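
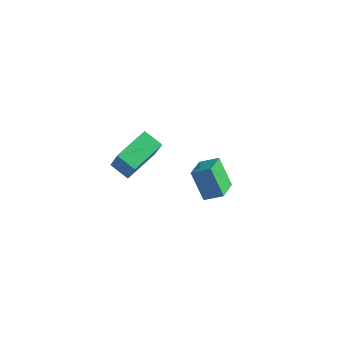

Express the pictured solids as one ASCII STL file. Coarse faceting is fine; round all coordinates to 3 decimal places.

solid 
facet normal -0.754 -0.483 -0.444
outer loop
vertex 3.099 0.095 0.283
vertex 2.595 1.239 -0.106
vertex 3.934 0.011 -1.044
endloop
endfacet
facet normal 0.386 -0.873 0.298
outer loop
vertex 4.665 0.481 -0.614
vertex 3.099 0.095 0.283
vertex 3.934 0.011 -1.044
endloop
endfacet
facet normal -0.754 -0.484 -0.444
outer loop
vertex 3.934 0.011 -1.044
vertex 2.595 1.239 -0.106
vertex 3.429 1.156 -1.434
endloop
endfacet
facet normal 0.532 -0.053 -0.845
outer loop
vertex 3.429 1.156 -1.434
vertex 4.665 0.481 -0.614
vertex 3.934 0.011 -1.044
endloop
endfacet
facet normal -0.532 0.053 0.845
outer loop
vertex 3.099 0.095 0.283
vertex 3.326 1.709 0.324
vertex 2.595 1.239 -0.106
endloop
endfacet
facet normal 0.385 -0.874 0.297
outer loop
vertex 3.831 0.564 0.714
vertex 3.099 0.095 0.283
vertex 4.665 0.481 -0.614
endloop
endfacet
facet normal -0.532 0.053 0.845
outer loop
vertex 3.831 0.564 0.714
vertex 3.326 1.709 0.324
vertex 3.099 0.095 0.283
endloop
endfacet
facet normal -0.386 0.873 -0.297
outer loop
vertex 2.595 1.239 -0.106
vertex 3.326 1.709 0.324
vertex 3.429 1.156 -1.434
endloop
endfacet
facet normal 0.532 -0.053 -0.845
outer loop
vertex 4.161 1.625 -1.003
vertex 4.665 0.481 -0.614
vertex 3.429 1.156 -1.434
endloop
endfacet
facet normal -0.385 0.874 -0.297
outer loop
vertex 3.429 1.156 -1.434
vertex 3.326 1.709 0.324
vertex 4.161 1.625 -1.003
endloop
endfacet
facet normal 0.755 0.483 0.444
outer loop
vertex 4.161 1.625 -1.003
vertex 3.831 0.564 0.714
vertex 4.665 0.481 -0.614
endloop
endfacet
facet normal 0.754 0.484 0.444
outer loop
vertex 3.326 1.709 0.324
vertex 3.831 0.564 0.714
vertex 4.161 1.625 -1.003
endloop
endfacet
facet normal -0.468 0.258 -0.845
outer loop
vertex -2.906 1.247 -4.019
vertex -2.884 3.077 -3.472
vertex -1.934 1.384 -4.515
endloop
endfacet
facet normal -0.011 -0.958 -0.287
outer loop
vertex -0.956 0.843 -2.748
vertex -2.906 1.247 -4.019
vertex -1.934 1.384 -4.515
endloop
endfacet
facet normal -0.467 0.259 -0.845
outer loop
vertex -1.934 1.384 -4.515
vertex -2.884 3.077 -3.472
vertex -1.911 3.213 -3.968
endloop
endfacet
facet normal 0.884 0.124 -0.451
outer loop
vertex -1.911 3.213 -3.968
vertex -0.956 0.843 -2.748
vertex -1.934 1.384 -4.515
endloop
endfacet
facet normal -0.884 -0.124 0.451
outer loop
vertex -2.906 1.247 -4.019
vertex -1.906 2.536 -1.705
vertex -2.884 3.077 -3.472
endloop
endfacet
facet normal -0.012 -0.958 -0.286
outer loop
vertex -1.929 0.707 -2.252
vertex -2.906 1.247 -4.019
vertex -0.956 0.843 -2.748
endloop
endfacet
facet normal -0.884 -0.124 0.451
outer loop
vertex -1.929 0.707 -2.252
vertex -1.906 2.536 -1.705
vertex -2.906 1.247 -4.019
endloop
endfacet
facet normal 0.012 0.958 0.287
outer loop
vertex -2.884 3.077 -3.472
vertex -1.906 2.536 -1.705
vertex -1.911 3.213 -3.968
endloop
endfacet
facet normal 0.884 0.124 -0.451
outer loop
vertex -0.934 2.673 -2.201
vertex -0.956 0.843 -2.748
vertex -1.911 3.213 -3.968
endloop
endfacet
facet normal 0.011 0.958 0.287
outer loop
vertex -1.911 3.213 -3.968
vertex -1.906 2.536 -1.705
vertex -0.934 2.673 -2.201
endloop
endfacet
facet normal 0.467 -0.258 0.846
outer loop
vertex -0.934 2.673 -2.201
vertex -1.929 0.707 -2.252
vertex -0.956 0.843 -2.748
endloop
endfacet
facet normal 0.468 -0.259 0.845
outer loop
vertex -1.906 2.536 -1.705
vertex -1.929 0.707 -2.252
vertex -0.934 2.673 -2.201
endloop
endfacet

endsolid


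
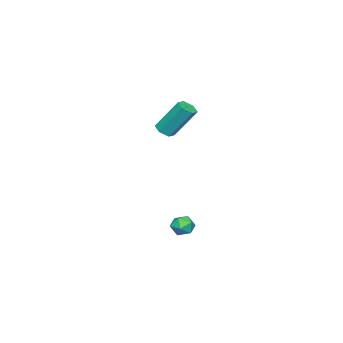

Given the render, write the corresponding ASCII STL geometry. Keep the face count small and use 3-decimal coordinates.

solid 
facet normal 0.154 -0.549 -0.822
outer loop
vertex 1.936 -1.584 2.653
vertex 1.345 -1.597 2.551
vertex 1.68 -1.156 2.319
endloop
endfacet
facet normal 0.891 0.436 -0.124
outer loop
vertex 1.936 -1.584 2.653
vertex 1.68 -1.156 2.319
vertex 1.606 -0.409 4.411
endloop
endfacet
facet normal 0.890 0.438 -0.125
outer loop
vertex 1.606 -0.409 4.411
vertex 1.68 -1.156 2.319
vertex 1.349 0.018 4.077
endloop
endfacet
facet normal -0.155 0.549 0.821
outer loop
vertex 1.606 -0.409 4.411
vertex 1.349 0.018 4.077
vertex 1.015 -0.423 4.309
endloop
endfacet
facet normal 0.155 -0.549 -0.821
outer loop
vertex 1.68 -1.156 2.319
vertex 1.345 -1.597 2.551
vertex 1.089 -1.17 2.217
endloop
endfacet
facet normal 0.074 0.836 -0.544
outer loop
vertex 1.68 -1.156 2.319
vertex 1.089 -1.17 2.217
vertex 1.349 0.018 4.077
endloop
endfacet
facet normal 0.076 0.836 -0.544
outer loop
vertex 1.349 0.018 4.077
vertex 1.089 -1.17 2.217
vertex 0.758 0.005 3.975
endloop
endfacet
facet normal -0.154 0.549 0.822
outer loop
vertex 1.349 0.018 4.077
vertex 0.758 0.005 3.975
vertex 1.015 -0.423 4.309
endloop
endfacet
facet normal 0.155 -0.549 -0.821
outer loop
vertex 1.089 -1.17 2.217
vertex 1.345 -1.597 2.551
vertex 0.754 -1.611 2.449
endloop
endfacet
facet normal -0.815 0.399 -0.420
outer loop
vertex 1.089 -1.17 2.217
vertex 0.754 -1.611 2.449
vertex 0.758 0.005 3.975
endloop
endfacet
facet normal -0.816 0.398 -0.419
outer loop
vertex 0.758 0.005 3.975
vertex 0.754 -1.611 2.449
vertex 0.424 -0.436 4.207
endloop
endfacet
facet normal -0.154 0.549 0.822
outer loop
vertex 0.758 0.005 3.975
vertex 0.424 -0.436 4.207
vertex 1.015 -0.423 4.309
endloop
endfacet
facet normal 0.155 -0.549 -0.821
outer loop
vertex 0.754 -1.611 2.449
vertex 1.345 -1.597 2.551
vertex 1.011 -2.038 2.783
endloop
endfacet
facet normal -0.890 -0.438 0.125
outer loop
vertex 0.754 -1.611 2.449
vertex 1.011 -2.038 2.783
vertex 0.424 -0.436 4.207
endloop
endfacet
facet normal -0.891 -0.436 0.124
outer loop
vertex 0.424 -0.436 4.207
vertex 1.011 -2.038 2.783
vertex 0.68 -0.864 4.541
endloop
endfacet
facet normal -0.154 0.549 0.822
outer loop
vertex 0.424 -0.436 4.207
vertex 0.68 -0.864 4.541
vertex 1.015 -0.423 4.309
endloop
endfacet
facet normal 0.154 -0.549 -0.822
outer loop
vertex 1.011 -2.038 2.783
vertex 1.345 -1.597 2.551
vertex 1.602 -2.025 2.885
endloop
endfacet
facet normal -0.075 -0.836 0.544
outer loop
vertex 1.011 -2.038 2.783
vertex 1.602 -2.025 2.885
vertex 0.68 -0.864 4.541
endloop
endfacet
facet normal -0.074 -0.836 0.544
outer loop
vertex 0.68 -0.864 4.541
vertex 1.602 -2.025 2.885
vertex 1.271 -0.85 4.643
endloop
endfacet
facet normal -0.155 0.549 0.821
outer loop
vertex 0.68 -0.864 4.541
vertex 1.271 -0.85 4.643
vertex 1.015 -0.423 4.309
endloop
endfacet
facet normal 0.154 -0.549 -0.822
outer loop
vertex 1.602 -2.025 2.885
vertex 1.345 -1.597 2.551
vertex 1.936 -1.584 2.653
endloop
endfacet
facet normal 0.816 -0.398 0.419
outer loop
vertex 1.602 -2.025 2.885
vertex 1.936 -1.584 2.653
vertex 1.271 -0.85 4.643
endloop
endfacet
facet normal 0.815 -0.399 0.420
outer loop
vertex 1.271 -0.85 4.643
vertex 1.936 -1.584 2.653
vertex 1.606 -0.409 4.411
endloop
endfacet
facet normal -0.155 0.549 0.821
outer loop
vertex 1.271 -0.85 4.643
vertex 1.606 -0.409 4.411
vertex 1.015 -0.423 4.309
endloop
endfacet
facet normal -0.192 -0.360 0.913
outer loop
vertex 2.412 0.391 -2.758
vertex 2.66 -0.249 -2.958
vertex 3.105 0.234 -2.674
endloop
endfacet
facet normal -0.038 0.335 0.941
outer loop
vertex 2.412 0.391 -2.758
vertex 3.105 0.234 -2.674
vertex 2.911 0.88 -2.912
endloop
endfacet
facet normal -0.506 0.682 0.528
outer loop
vertex 2.412 0.391 -2.758
vertex 2.911 0.88 -2.912
vertex 2.347 0.796 -3.344
endloop
endfacet
facet normal -0.949 0.201 0.244
outer loop
vertex 2.412 0.391 -2.758
vertex 2.347 0.796 -3.344
vertex 2.192 0.098 -3.372
endloop
endfacet
facet normal -0.755 -0.443 0.482
outer loop
vertex 2.412 0.391 -2.758
vertex 2.192 0.098 -3.372
vertex 2.66 -0.249 -2.958
endloop
endfacet
facet normal 0.613 0.429 0.664
outer loop
vertex 2.911 0.88 -2.912
vertex 3.105 0.234 -2.674
vertex 3.468 0.542 -3.208
endloop
endfacet
facet normal 0.363 -0.697 0.618
outer loop
vertex 3.105 0.234 -2.674
vertex 2.66 -0.249 -2.958
vertex 3.313 -0.156 -3.236
endloop
endfacet
facet normal -0.548 -0.833 -0.079
outer loop
vertex 2.66 -0.249 -2.958
vertex 2.192 0.098 -3.372
vertex 2.749 -0.24 -3.668
endloop
endfacet
facet normal -0.861 0.210 -0.464
outer loop
vertex 2.192 0.098 -3.372
vertex 2.347 0.796 -3.344
vertex 2.555 0.406 -3.906
endloop
endfacet
facet normal -0.143 0.990 -0.005
outer loop
vertex 2.347 0.796 -3.344
vertex 2.911 0.88 -2.912
vertex 3.0 0.889 -3.622
endloop
endfacet
facet normal 0.949 -0.201 -0.244
outer loop
vertex 3.248 0.249 -3.822
vertex 3.468 0.542 -3.208
vertex 3.313 -0.156 -3.236
endloop
endfacet
facet normal 0.506 -0.682 -0.528
outer loop
vertex 3.248 0.249 -3.822
vertex 3.313 -0.156 -3.236
vertex 2.749 -0.24 -3.668
endloop
endfacet
facet normal 0.038 -0.335 -0.941
outer loop
vertex 3.248 0.249 -3.822
vertex 2.749 -0.24 -3.668
vertex 2.555 0.406 -3.906
endloop
endfacet
facet normal 0.192 0.360 -0.913
outer loop
vertex 3.248 0.249 -3.822
vertex 2.555 0.406 -3.906
vertex 3.0 0.889 -3.622
endloop
endfacet
facet normal 0.755 0.443 -0.482
outer loop
vertex 3.248 0.249 -3.822
vertex 3.0 0.889 -3.622
vertex 3.468 0.542 -3.208
endloop
endfacet
facet normal 0.861 -0.210 0.464
outer loop
vertex 3.313 -0.156 -3.236
vertex 3.468 0.542 -3.208
vertex 3.105 0.234 -2.674
endloop
endfacet
facet normal 0.143 -0.990 0.005
outer loop
vertex 2.749 -0.24 -3.668
vertex 3.313 -0.156 -3.236
vertex 2.66 -0.249 -2.958
endloop
endfacet
facet normal -0.613 -0.429 -0.664
outer loop
vertex 2.555 0.406 -3.906
vertex 2.749 -0.24 -3.668
vertex 2.192 0.098 -3.372
endloop
endfacet
facet normal -0.363 0.697 -0.618
outer loop
vertex 3.0 0.889 -3.622
vertex 2.555 0.406 -3.906
vertex 2.347 0.796 -3.344
endloop
endfacet
facet normal 0.548 0.833 0.079
outer loop
vertex 3.468 0.542 -3.208
vertex 3.0 0.889 -3.622
vertex 2.911 0.88 -2.912
endloop
endfacet

endsolid


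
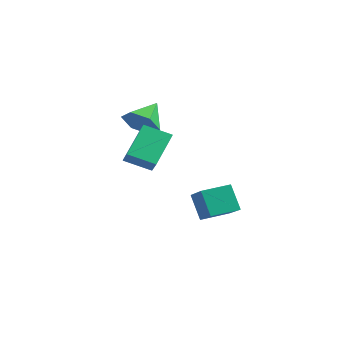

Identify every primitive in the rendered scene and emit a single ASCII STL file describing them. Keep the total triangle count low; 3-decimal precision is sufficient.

solid 
facet normal -0.790 0.364 -0.494
outer loop
vertex 0.413 -1.639 -1.773
vertex 0.917 -0.263 -1.566
vertex 1.204 -1.729 -3.103
endloop
endfacet
facet normal -0.341 -0.930 -0.140
outer loop
vertex 2.783 -2.457 -2.114
vertex 0.413 -1.639 -1.773
vertex 1.204 -1.729 -3.103
endloop
endfacet
facet normal -0.789 0.364 -0.494
outer loop
vertex 1.204 -1.729 -3.103
vertex 0.917 -0.263 -1.566
vertex 1.708 -0.353 -2.895
endloop
endfacet
facet normal 0.511 -0.057 -0.858
outer loop
vertex 1.708 -0.353 -2.895
vertex 2.783 -2.457 -2.114
vertex 1.204 -1.729 -3.103
endloop
endfacet
facet normal -0.511 0.058 0.858
outer loop
vertex 0.413 -1.639 -1.773
vertex 2.496 -0.991 -0.577
vertex 0.917 -0.263 -1.566
endloop
endfacet
facet normal -0.341 -0.930 -0.140
outer loop
vertex 1.992 -2.367 -0.785
vertex 0.413 -1.639 -1.773
vertex 2.783 -2.457 -2.114
endloop
endfacet
facet normal -0.510 0.057 0.858
outer loop
vertex 1.992 -2.367 -0.785
vertex 2.496 -0.991 -0.577
vertex 0.413 -1.639 -1.773
endloop
endfacet
facet normal 0.341 0.930 0.140
outer loop
vertex 0.917 -0.263 -1.566
vertex 2.496 -0.991 -0.577
vertex 1.708 -0.353 -2.895
endloop
endfacet
facet normal 0.510 -0.058 -0.858
outer loop
vertex 3.287 -1.081 -1.907
vertex 2.783 -2.457 -2.114
vertex 1.708 -0.353 -2.895
endloop
endfacet
facet normal 0.341 0.930 0.140
outer loop
vertex 1.708 -0.353 -2.895
vertex 2.496 -0.991 -0.577
vertex 3.287 -1.081 -1.907
endloop
endfacet
facet normal 0.789 -0.364 0.495
outer loop
vertex 3.287 -1.081 -1.907
vertex 1.992 -2.367 -0.785
vertex 2.783 -2.457 -2.114
endloop
endfacet
facet normal 0.790 -0.364 0.494
outer loop
vertex 2.496 -0.991 -0.577
vertex 1.992 -2.367 -0.785
vertex 3.287 -1.081 -1.907
endloop
endfacet
facet normal 0.239 -0.802 -0.548
outer loop
vertex -2.806 -0.839 1.321
vertex -3.716 -1.315 1.621
vertex -3.695 -0.707 0.741
endloop
endfacet
facet normal 0.328 0.896 -0.298
outer loop
vertex -2.806 -0.839 1.321
vertex -3.695 -0.707 0.741
vertex -4.124 0.055 2.559
endloop
endfacet
facet normal 0.239 -0.802 -0.548
outer loop
vertex -3.695 -0.707 0.741
vertex -3.716 -1.315 1.621
vertex -4.605 -1.183 1.041
endloop
endfacet
facet normal -0.526 0.733 -0.431
outer loop
vertex -3.695 -0.707 0.741
vertex -4.605 -1.183 1.041
vertex -4.124 0.055 2.559
endloop
endfacet
facet normal 0.239 -0.802 -0.548
outer loop
vertex -4.605 -1.183 1.041
vertex -3.716 -1.315 1.621
vertex -4.626 -1.791 1.921
endloop
endfacet
facet normal -0.967 0.219 0.128
outer loop
vertex -4.605 -1.183 1.041
vertex -4.626 -1.791 1.921
vertex -4.124 0.055 2.559
endloop
endfacet
facet normal 0.239 -0.802 -0.548
outer loop
vertex -4.626 -1.791 1.921
vertex -3.716 -1.315 1.621
vertex -3.737 -1.923 2.501
endloop
endfacet
facet normal -0.555 -0.133 0.821
outer loop
vertex -4.626 -1.791 1.921
vertex -3.737 -1.923 2.501
vertex -4.124 0.055 2.559
endloop
endfacet
facet normal 0.239 -0.802 -0.548
outer loop
vertex -3.737 -1.923 2.501
vertex -3.716 -1.315 1.621
vertex -2.827 -1.447 2.202
endloop
endfacet
facet normal 0.298 0.030 0.954
outer loop
vertex -3.737 -1.923 2.501
vertex -2.827 -1.447 2.202
vertex -4.124 0.055 2.559
endloop
endfacet
facet normal 0.239 -0.802 -0.548
outer loop
vertex -2.827 -1.447 2.202
vertex -3.716 -1.315 1.621
vertex -2.806 -0.839 1.321
endloop
endfacet
facet normal 0.740 0.545 0.394
outer loop
vertex -2.827 -1.447 2.202
vertex -2.806 -0.839 1.321
vertex -4.124 0.055 2.559
endloop
endfacet
facet normal -0.675 -0.625 0.391
outer loop
vertex -2.293 -3.311 0.492
vertex -2.905 -1.784 1.876
vertex -3.048 -2.952 -0.238
endloop
endfacet
facet normal 0.285 -0.710 -0.644
outer loop
vertex -2.015 -1.996 -0.836
vertex -2.293 -3.311 0.492
vertex -3.048 -2.952 -0.238
endloop
endfacet
facet normal -0.675 -0.625 0.391
outer loop
vertex -3.048 -2.952 -0.238
vertex -2.905 -1.784 1.876
vertex -3.66 -1.425 1.147
endloop
endfacet
facet normal -0.680 0.324 -0.658
outer loop
vertex -3.66 -1.425 1.147
vertex -2.015 -1.996 -0.836
vertex -3.048 -2.952 -0.238
endloop
endfacet
facet normal 0.680 -0.324 0.658
outer loop
vertex -2.293 -3.311 0.492
vertex -1.872 -0.828 1.278
vertex -2.905 -1.784 1.876
endloop
endfacet
facet normal 0.284 -0.710 -0.644
outer loop
vertex -1.26 -2.355 -0.107
vertex -2.293 -3.311 0.492
vertex -2.015 -1.996 -0.836
endloop
endfacet
facet normal 0.681 -0.323 0.657
outer loop
vertex -1.26 -2.355 -0.107
vertex -1.872 -0.828 1.278
vertex -2.293 -3.311 0.492
endloop
endfacet
facet normal -0.284 0.710 0.644
outer loop
vertex -2.905 -1.784 1.876
vertex -1.872 -0.828 1.278
vertex -3.66 -1.425 1.147
endloop
endfacet
facet normal -0.680 0.323 -0.658
outer loop
vertex -2.627 -0.469 0.548
vertex -2.015 -1.996 -0.836
vertex -3.66 -1.425 1.147
endloop
endfacet
facet normal -0.284 0.711 0.644
outer loop
vertex -3.66 -1.425 1.147
vertex -1.872 -0.828 1.278
vertex -2.627 -0.469 0.548
endloop
endfacet
facet normal 0.675 0.625 -0.391
outer loop
vertex -2.627 -0.469 0.548
vertex -1.26 -2.355 -0.107
vertex -2.015 -1.996 -0.836
endloop
endfacet
facet normal 0.675 0.625 -0.391
outer loop
vertex -1.872 -0.828 1.278
vertex -1.26 -2.355 -0.107
vertex -2.627 -0.469 0.548
endloop
endfacet

endsolid


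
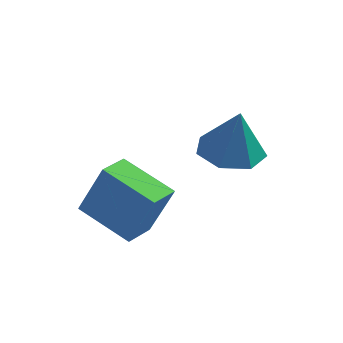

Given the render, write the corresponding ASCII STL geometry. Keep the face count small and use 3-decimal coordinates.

solid 
facet normal -0.903 0.199 0.380
outer loop
vertex -0.635 0.286 -1.316
vertex -0.484 1.139 -1.404
vertex -1.247 0.247 -2.751
endloop
endfacet
facet normal -0.173 -0.980 0.101
outer loop
vertex 0.144 -0.059 -3.336
vertex -0.635 0.286 -1.316
vertex -1.247 0.247 -2.751
endloop
endfacet
facet normal -0.903 0.198 0.381
outer loop
vertex -1.247 0.247 -2.751
vertex -0.484 1.139 -1.404
vertex -1.097 1.099 -2.838
endloop
endfacet
facet normal -0.392 -0.025 -0.920
outer loop
vertex -1.097 1.099 -2.838
vertex 0.144 -0.059 -3.336
vertex -1.247 0.247 -2.751
endloop
endfacet
facet normal 0.392 0.025 0.919
outer loop
vertex -0.635 0.286 -1.316
vertex 0.907 0.833 -1.989
vertex -0.484 1.139 -1.404
endloop
endfacet
facet normal -0.172 -0.980 0.101
outer loop
vertex 0.757 -0.019 -1.902
vertex -0.635 0.286 -1.316
vertex 0.144 -0.059 -3.336
endloop
endfacet
facet normal 0.392 0.025 0.919
outer loop
vertex 0.757 -0.019 -1.902
vertex 0.907 0.833 -1.989
vertex -0.635 0.286 -1.316
endloop
endfacet
facet normal 0.173 0.980 -0.101
outer loop
vertex -0.484 1.139 -1.404
vertex 0.907 0.833 -1.989
vertex -1.097 1.099 -2.838
endloop
endfacet
facet normal -0.393 -0.025 -0.919
outer loop
vertex 0.295 0.794 -3.424
vertex 0.144 -0.059 -3.336
vertex -1.097 1.099 -2.838
endloop
endfacet
facet normal 0.173 0.980 -0.100
outer loop
vertex -1.097 1.099 -2.838
vertex 0.907 0.833 -1.989
vertex 0.295 0.794 -3.424
endloop
endfacet
facet normal 0.903 -0.199 -0.380
outer loop
vertex 0.295 0.794 -3.424
vertex 0.757 -0.019 -1.902
vertex 0.144 -0.059 -3.336
endloop
endfacet
facet normal 0.904 -0.198 -0.380
outer loop
vertex 0.907 0.833 -1.989
vertex 0.757 -0.019 -1.902
vertex 0.295 0.794 -3.424
endloop
endfacet
facet normal -0.193 0.111 -0.975
outer loop
vertex 2.264 3.281 -1.893
vertex 1.439 3.041 -1.757
vertex 1.783 3.84 -1.734
endloop
endfacet
facet normal 0.748 0.530 0.399
outer loop
vertex 2.264 3.281 -1.893
vertex 1.783 3.84 -1.734
vertex 1.721 2.879 -0.343
endloop
endfacet
facet normal -0.195 0.112 -0.974
outer loop
vertex 1.783 3.84 -1.734
vertex 1.439 3.041 -1.757
vertex 1.043 3.797 -1.591
endloop
endfacet
facet normal 0.062 0.820 0.569
outer loop
vertex 1.783 3.84 -1.734
vertex 1.043 3.797 -1.591
vertex 1.721 2.879 -0.343
endloop
endfacet
facet normal -0.195 0.112 -0.974
outer loop
vertex 1.043 3.797 -1.591
vertex 1.439 3.041 -1.757
vertex 0.601 3.185 -1.573
endloop
endfacet
facet normal -0.600 0.453 0.659
outer loop
vertex 1.043 3.797 -1.591
vertex 0.601 3.185 -1.573
vertex 1.721 2.879 -0.343
endloop
endfacet
facet normal -0.195 0.111 -0.975
outer loop
vertex 0.601 3.185 -1.573
vertex 1.439 3.041 -1.757
vertex 0.791 2.464 -1.693
endloop
endfacet
facet normal -0.742 -0.296 0.602
outer loop
vertex 0.601 3.185 -1.573
vertex 0.791 2.464 -1.693
vertex 1.721 2.879 -0.343
endloop
endfacet
facet normal -0.195 0.111 -0.975
outer loop
vertex 0.791 2.464 -1.693
vertex 1.439 3.041 -1.757
vertex 1.469 2.178 -1.861
endloop
endfacet
facet normal -0.254 -0.861 0.440
outer loop
vertex 0.791 2.464 -1.693
vertex 1.469 2.178 -1.861
vertex 1.721 2.879 -0.343
endloop
endfacet
facet normal -0.194 0.111 -0.975
outer loop
vertex 1.469 2.178 -1.861
vertex 1.439 3.041 -1.757
vertex 2.124 2.541 -1.95
endloop
endfacet
facet normal 0.493 -0.818 0.296
outer loop
vertex 1.469 2.178 -1.861
vertex 2.124 2.541 -1.95
vertex 1.721 2.879 -0.343
endloop
endfacet
facet normal -0.193 0.112 -0.975
outer loop
vertex 2.124 2.541 -1.95
vertex 1.439 3.041 -1.757
vertex 2.264 3.281 -1.893
endloop
endfacet
facet normal 0.940 -0.199 0.278
outer loop
vertex 2.124 2.541 -1.95
vertex 2.264 3.281 -1.893
vertex 1.721 2.879 -0.343
endloop
endfacet

endsolid


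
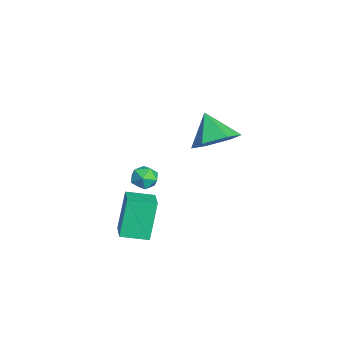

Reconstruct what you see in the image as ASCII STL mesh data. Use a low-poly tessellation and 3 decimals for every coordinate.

solid 
facet normal 0.630 0.253 -0.734
outer loop
vertex 3.211 2.301 3.52
vertex 2.519 1.942 2.802
vertex 2.479 2.954 3.117
endloop
endfacet
facet normal -0.021 0.508 0.861
outer loop
vertex 3.211 2.301 3.52
vertex 2.479 2.954 3.117
vertex 1.561 1.558 3.918
endloop
endfacet
facet normal 0.630 0.253 -0.734
outer loop
vertex 2.479 2.954 3.117
vertex 2.519 1.942 2.802
vertex 1.787 2.595 2.399
endloop
endfacet
facet normal -0.685 0.645 0.338
outer loop
vertex 2.479 2.954 3.117
vertex 1.787 2.595 2.399
vertex 1.561 1.558 3.918
endloop
endfacet
facet normal 0.630 0.253 -0.734
outer loop
vertex 1.787 2.595 2.399
vertex 2.519 1.942 2.802
vertex 1.826 1.584 2.084
endloop
endfacet
facet normal -0.990 0.006 -0.143
outer loop
vertex 1.787 2.595 2.399
vertex 1.826 1.584 2.084
vertex 1.561 1.558 3.918
endloop
endfacet
facet normal 0.630 0.253 -0.734
outer loop
vertex 1.826 1.584 2.084
vertex 2.519 1.942 2.802
vertex 2.558 0.931 2.487
endloop
endfacet
facet normal -0.630 -0.770 -0.102
outer loop
vertex 1.826 1.584 2.084
vertex 2.558 0.931 2.487
vertex 1.561 1.558 3.918
endloop
endfacet
facet normal 0.630 0.253 -0.734
outer loop
vertex 2.558 0.931 2.487
vertex 2.519 1.942 2.802
vertex 3.251 1.29 3.205
endloop
endfacet
facet normal 0.034 -0.907 0.421
outer loop
vertex 2.558 0.931 2.487
vertex 3.251 1.29 3.205
vertex 1.561 1.558 3.918
endloop
endfacet
facet normal 0.630 0.254 -0.734
outer loop
vertex 3.251 1.29 3.205
vertex 2.519 1.942 2.802
vertex 3.211 2.301 3.52
endloop
endfacet
facet normal 0.338 -0.268 0.902
outer loop
vertex 3.251 1.29 3.205
vertex 3.211 2.301 3.52
vertex 1.561 1.558 3.918
endloop
endfacet
facet normal -0.886 0.459 0.062
outer loop
vertex -1.905 -0.583 -2.328
vertex -1.911 -0.687 -1.642
vertex -1.629 -0.108 -1.902
endloop
endfacet
facet normal -0.502 0.721 -0.479
outer loop
vertex -1.905 -0.583 -2.328
vertex -1.629 -0.108 -1.902
vertex -1.305 -0.275 -2.493
endloop
endfacet
facet normal -0.346 0.182 -0.920
outer loop
vertex -1.905 -0.583 -2.328
vertex -1.305 -0.275 -2.493
vertex -1.386 -0.956 -2.597
endloop
endfacet
facet normal -0.635 -0.414 -0.652
outer loop
vertex -1.905 -0.583 -2.328
vertex -1.386 -0.956 -2.597
vertex -1.76 -1.211 -2.071
endloop
endfacet
facet normal -0.969 -0.242 -0.045
outer loop
vertex -1.905 -0.583 -2.328
vertex -1.76 -1.211 -2.071
vertex -1.911 -0.687 -1.642
endloop
endfacet
facet normal 0.112 0.971 -0.213
outer loop
vertex -1.305 -0.275 -2.493
vertex -1.629 -0.108 -1.902
vertex -0.94 -0.189 -1.909
endloop
endfacet
facet normal -0.510 0.547 0.664
outer loop
vertex -1.629 -0.108 -1.902
vertex -1.911 -0.687 -1.642
vertex -1.314 -0.444 -1.383
endloop
endfacet
facet normal -0.645 -0.587 0.490
outer loop
vertex -1.911 -0.687 -1.642
vertex -1.76 -1.211 -2.071
vertex -1.395 -1.125 -1.487
endloop
endfacet
facet normal -0.106 -0.863 -0.494
outer loop
vertex -1.76 -1.211 -2.071
vertex -1.386 -0.956 -2.597
vertex -1.071 -1.292 -2.078
endloop
endfacet
facet normal 0.362 0.098 -0.927
outer loop
vertex -1.386 -0.956 -2.597
vertex -1.305 -0.275 -2.493
vertex -0.789 -0.713 -2.338
endloop
endfacet
facet normal 0.635 0.414 0.652
outer loop
vertex -0.795 -0.817 -1.652
vertex -0.94 -0.189 -1.909
vertex -1.314 -0.444 -1.383
endloop
endfacet
facet normal 0.346 -0.182 0.920
outer loop
vertex -0.795 -0.817 -1.652
vertex -1.314 -0.444 -1.383
vertex -1.395 -1.125 -1.487
endloop
endfacet
facet normal 0.502 -0.721 0.479
outer loop
vertex -0.795 -0.817 -1.652
vertex -1.395 -1.125 -1.487
vertex -1.071 -1.292 -2.078
endloop
endfacet
facet normal 0.886 -0.459 -0.062
outer loop
vertex -0.795 -0.817 -1.652
vertex -1.071 -1.292 -2.078
vertex -0.789 -0.713 -2.338
endloop
endfacet
facet normal 0.969 0.242 0.045
outer loop
vertex -0.795 -0.817 -1.652
vertex -0.789 -0.713 -2.338
vertex -0.94 -0.189 -1.909
endloop
endfacet
facet normal 0.106 0.863 0.494
outer loop
vertex -1.314 -0.444 -1.383
vertex -0.94 -0.189 -1.909
vertex -1.629 -0.108 -1.902
endloop
endfacet
facet normal -0.362 -0.098 0.927
outer loop
vertex -1.395 -1.125 -1.487
vertex -1.314 -0.444 -1.383
vertex -1.911 -0.687 -1.642
endloop
endfacet
facet normal -0.112 -0.971 0.213
outer loop
vertex -1.071 -1.292 -2.078
vertex -1.395 -1.125 -1.487
vertex -1.76 -1.211 -2.071
endloop
endfacet
facet normal 0.510 -0.547 -0.664
outer loop
vertex -0.789 -0.713 -2.338
vertex -1.071 -1.292 -2.078
vertex -1.386 -0.956 -2.597
endloop
endfacet
facet normal 0.645 0.587 -0.490
outer loop
vertex -0.94 -0.189 -1.909
vertex -0.789 -0.713 -2.338
vertex -1.305 -0.275 -2.493
endloop
endfacet
facet normal -0.942 -0.003 -0.337
outer loop
vertex 2.965 -1.764 0.31
vertex 3.043 -0.568 0.083
vertex 3.587 -2.135 -1.425
endloop
endfacet
facet normal -0.065 -0.980 0.186
outer loop
vertex 4.877 -2.132 -0.963
vertex 2.965 -1.764 0.31
vertex 3.587 -2.135 -1.425
endloop
endfacet
facet normal -0.941 -0.002 -0.338
outer loop
vertex 3.587 -2.135 -1.425
vertex 3.043 -0.568 0.083
vertex 3.666 -0.938 -1.652
endloop
endfacet
facet normal 0.331 -0.197 -0.923
outer loop
vertex 3.666 -0.938 -1.652
vertex 4.877 -2.132 -0.963
vertex 3.587 -2.135 -1.425
endloop
endfacet
facet normal -0.331 0.197 0.923
outer loop
vertex 2.965 -1.764 0.31
vertex 4.333 -0.565 0.545
vertex 3.043 -0.568 0.083
endloop
endfacet
facet normal -0.065 -0.980 0.186
outer loop
vertex 4.254 -1.762 0.772
vertex 2.965 -1.764 0.31
vertex 4.877 -2.132 -0.963
endloop
endfacet
facet normal -0.331 0.197 0.923
outer loop
vertex 4.254 -1.762 0.772
vertex 4.333 -0.565 0.545
vertex 2.965 -1.764 0.31
endloop
endfacet
facet normal 0.064 0.980 -0.186
outer loop
vertex 3.043 -0.568 0.083
vertex 4.333 -0.565 0.545
vertex 3.666 -0.938 -1.652
endloop
endfacet
facet normal 0.331 -0.197 -0.923
outer loop
vertex 4.955 -0.936 -1.19
vertex 4.877 -2.132 -0.963
vertex 3.666 -0.938 -1.652
endloop
endfacet
facet normal 0.065 0.980 -0.186
outer loop
vertex 3.666 -0.938 -1.652
vertex 4.333 -0.565 0.545
vertex 4.955 -0.936 -1.19
endloop
endfacet
facet normal 0.941 0.003 0.337
outer loop
vertex 4.955 -0.936 -1.19
vertex 4.254 -1.762 0.772
vertex 4.877 -2.132 -0.963
endloop
endfacet
facet normal 0.941 0.002 0.337
outer loop
vertex 4.333 -0.565 0.545
vertex 4.254 -1.762 0.772
vertex 4.955 -0.936 -1.19
endloop
endfacet

endsolid


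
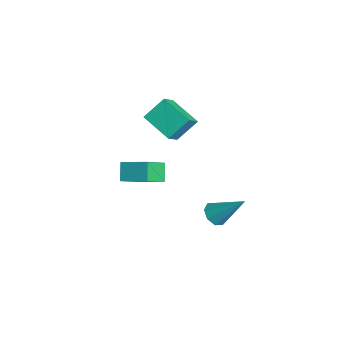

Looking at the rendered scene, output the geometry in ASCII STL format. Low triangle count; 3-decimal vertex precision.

solid 
facet normal -0.644 0.209 0.736
outer loop
vertex -1.79 0.249 0.167
vertex -2.51 1.34 -0.774
vertex -2.74 -0.83 -0.358
endloop
endfacet
facet normal 0.446 -0.677 0.585
outer loop
vertex -2.03 -1.06 -1.166
vertex -1.79 0.249 0.167
vertex -2.74 -0.83 -0.358
endloop
endfacet
facet normal -0.645 0.209 0.735
outer loop
vertex -2.74 -0.83 -0.358
vertex -2.51 1.34 -0.774
vertex -3.459 0.261 -1.299
endloop
endfacet
facet normal -0.620 -0.705 -0.344
outer loop
vertex -3.459 0.261 -1.299
vertex -2.03 -1.06 -1.166
vertex -2.74 -0.83 -0.358
endloop
endfacet
facet normal 0.620 0.706 0.344
outer loop
vertex -1.79 0.249 0.167
vertex -1.8 1.11 -1.582
vertex -2.51 1.34 -0.774
endloop
endfacet
facet normal 0.447 -0.677 0.585
outer loop
vertex -1.081 0.019 -0.641
vertex -1.79 0.249 0.167
vertex -2.03 -1.06 -1.166
endloop
endfacet
facet normal 0.620 0.705 0.344
outer loop
vertex -1.081 0.019 -0.641
vertex -1.8 1.11 -1.582
vertex -1.79 0.249 0.167
endloop
endfacet
facet normal -0.446 0.677 -0.585
outer loop
vertex -2.51 1.34 -0.774
vertex -1.8 1.11 -1.582
vertex -3.459 0.261 -1.299
endloop
endfacet
facet normal -0.620 -0.705 -0.343
outer loop
vertex -2.75 0.031 -2.107
vertex -2.03 -1.06 -1.166
vertex -3.459 0.261 -1.299
endloop
endfacet
facet normal -0.446 0.677 -0.585
outer loop
vertex -3.459 0.261 -1.299
vertex -1.8 1.11 -1.582
vertex -2.75 0.031 -2.107
endloop
endfacet
facet normal 0.645 -0.209 -0.735
outer loop
vertex -2.75 0.031 -2.107
vertex -1.081 0.019 -0.641
vertex -2.03 -1.06 -1.166
endloop
endfacet
facet normal 0.644 -0.210 -0.735
outer loop
vertex -1.8 1.11 -1.582
vertex -1.081 0.019 -0.641
vertex -2.75 0.031 -2.107
endloop
endfacet
facet normal -0.573 0.508 -0.643
outer loop
vertex -2.09 1.622 4.186
vertex -0.674 2.404 3.543
vertex -1.944 0.572 3.226
endloop
endfacet
facet normal -0.814 -0.450 0.368
outer loop
vertex -1.206 -0.084 4.057
vertex -2.09 1.622 4.186
vertex -1.944 0.572 3.226
endloop
endfacet
facet normal -0.572 0.508 -0.643
outer loop
vertex -1.944 0.572 3.226
vertex -0.674 2.404 3.543
vertex -0.529 1.353 2.584
endloop
endfacet
facet normal 0.102 -0.735 -0.670
outer loop
vertex -0.529 1.353 2.584
vertex -1.206 -0.084 4.057
vertex -1.944 0.572 3.226
endloop
endfacet
facet normal -0.102 0.735 0.670
outer loop
vertex -2.09 1.622 4.186
vertex 0.064 1.748 4.374
vertex -0.674 2.404 3.543
endloop
endfacet
facet normal -0.813 -0.449 0.370
outer loop
vertex -1.351 0.967 5.016
vertex -2.09 1.622 4.186
vertex -1.206 -0.084 4.057
endloop
endfacet
facet normal -0.102 0.735 0.670
outer loop
vertex -1.351 0.967 5.016
vertex 0.064 1.748 4.374
vertex -2.09 1.622 4.186
endloop
endfacet
facet normal 0.814 0.449 -0.369
outer loop
vertex -0.674 2.404 3.543
vertex 0.064 1.748 4.374
vertex -0.529 1.353 2.584
endloop
endfacet
facet normal 0.101 -0.735 -0.670
outer loop
vertex 0.21 0.698 3.414
vertex -1.206 -0.084 4.057
vertex -0.529 1.353 2.584
endloop
endfacet
facet normal 0.813 0.450 -0.369
outer loop
vertex -0.529 1.353 2.584
vertex 0.064 1.748 4.374
vertex 0.21 0.698 3.414
endloop
endfacet
facet normal 0.573 -0.508 0.643
outer loop
vertex 0.21 0.698 3.414
vertex -1.351 0.967 5.016
vertex -1.206 -0.084 4.057
endloop
endfacet
facet normal 0.572 -0.508 0.643
outer loop
vertex 0.064 1.748 4.374
vertex -1.351 0.967 5.016
vertex 0.21 0.698 3.414
endloop
endfacet
facet normal -0.441 -0.558 -0.703
outer loop
vertex 3.938 2.157 -0.153
vertex 3.49 1.931 0.307
vertex 3.513 2.456 -0.124
endloop
endfacet
facet normal 0.488 0.738 -0.466
outer loop
vertex 3.938 2.157 -0.153
vertex 3.513 2.456 -0.124
vertex 4.37 3.049 1.713
endloop
endfacet
facet normal -0.439 -0.559 -0.704
outer loop
vertex 3.513 2.456 -0.124
vertex 3.49 1.931 0.307
vertex 3.074 2.448 0.156
endloop
endfacet
facet normal -0.166 0.958 -0.232
outer loop
vertex 3.513 2.456 -0.124
vertex 3.074 2.448 0.156
vertex 4.37 3.049 1.713
endloop
endfacet
facet normal -0.440 -0.559 -0.703
outer loop
vertex 3.074 2.448 0.156
vertex 3.49 1.931 0.307
vertex 2.88 2.137 0.525
endloop
endfacet
facet normal -0.647 0.715 0.263
outer loop
vertex 3.074 2.448 0.156
vertex 2.88 2.137 0.525
vertex 4.37 3.049 1.713
endloop
endfacet
facet normal -0.440 -0.558 -0.703
outer loop
vertex 2.88 2.137 0.525
vertex 3.49 1.931 0.307
vertex 3.043 1.705 0.766
endloop
endfacet
facet normal -0.671 0.152 0.726
outer loop
vertex 2.88 2.137 0.525
vertex 3.043 1.705 0.766
vertex 4.37 3.049 1.713
endloop
endfacet
facet normal -0.440 -0.559 -0.703
outer loop
vertex 3.043 1.705 0.766
vertex 3.49 1.931 0.307
vertex 3.468 1.406 0.738
endloop
endfacet
facet normal -0.225 -0.403 0.887
outer loop
vertex 3.043 1.705 0.766
vertex 3.468 1.406 0.738
vertex 4.37 3.049 1.713
endloop
endfacet
facet normal -0.440 -0.559 -0.703
outer loop
vertex 3.468 1.406 0.738
vertex 3.49 1.931 0.307
vertex 3.906 1.415 0.457
endloop
endfacet
facet normal 0.431 -0.624 0.652
outer loop
vertex 3.468 1.406 0.738
vertex 3.906 1.415 0.457
vertex 4.37 3.049 1.713
endloop
endfacet
facet normal -0.440 -0.559 -0.703
outer loop
vertex 3.906 1.415 0.457
vertex 3.49 1.931 0.307
vertex 4.1 1.726 0.088
endloop
endfacet
facet normal 0.911 -0.380 0.158
outer loop
vertex 3.906 1.415 0.457
vertex 4.1 1.726 0.088
vertex 4.37 3.049 1.713
endloop
endfacet
facet normal -0.440 -0.559 -0.703
outer loop
vertex 4.1 1.726 0.088
vertex 3.49 1.931 0.307
vertex 3.938 2.157 -0.153
endloop
endfacet
facet normal 0.935 0.182 -0.303
outer loop
vertex 4.1 1.726 0.088
vertex 3.938 2.157 -0.153
vertex 4.37 3.049 1.713
endloop
endfacet

endsolid


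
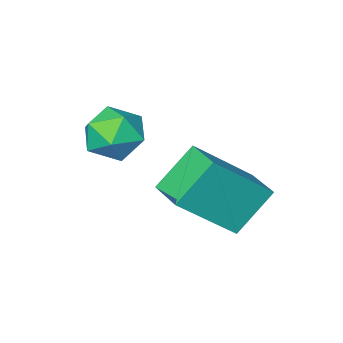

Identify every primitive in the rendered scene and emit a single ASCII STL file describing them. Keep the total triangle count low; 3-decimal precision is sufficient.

solid 
facet normal 0.022 0.874 0.486
outer loop
vertex 2.603 0.548 1.488
vertex 2.916 0.146 2.196
vertex 3.465 0.465 1.598
endloop
endfacet
facet normal 0.121 0.969 -0.214
outer loop
vertex 2.603 0.548 1.488
vertex 3.465 0.465 1.598
vertex 3.111 0.335 0.811
endloop
endfacet
facet normal -0.446 0.702 -0.555
outer loop
vertex 2.603 0.548 1.488
vertex 3.111 0.335 0.811
vertex 2.343 -0.064 0.923
endloop
endfacet
facet normal -0.895 0.441 -0.066
outer loop
vertex 2.603 0.548 1.488
vertex 2.343 -0.064 0.923
vertex 2.222 -0.181 1.779
endloop
endfacet
facet normal -0.605 0.547 0.578
outer loop
vertex 2.603 0.548 1.488
vertex 2.222 -0.181 1.779
vertex 2.916 0.146 2.196
endloop
endfacet
facet normal 0.694 0.592 -0.410
outer loop
vertex 3.111 0.335 0.811
vertex 3.465 0.465 1.598
vertex 3.738 -0.199 1.101
endloop
endfacet
facet normal 0.534 0.437 0.724
outer loop
vertex 3.465 0.465 1.598
vertex 2.916 0.146 2.196
vertex 3.617 -0.316 1.957
endloop
endfacet
facet normal -0.481 -0.091 0.872
outer loop
vertex 2.916 0.146 2.196
vertex 2.222 -0.181 1.779
vertex 2.849 -0.715 2.069
endloop
endfacet
facet normal -0.950 -0.263 -0.170
outer loop
vertex 2.222 -0.181 1.779
vertex 2.343 -0.064 0.923
vertex 2.495 -0.845 1.282
endloop
endfacet
facet normal -0.223 0.159 -0.962
outer loop
vertex 2.343 -0.064 0.923
vertex 3.111 0.335 0.811
vertex 3.044 -0.526 0.684
endloop
endfacet
facet normal 0.895 -0.441 0.066
outer loop
vertex 3.357 -0.928 1.392
vertex 3.738 -0.199 1.101
vertex 3.617 -0.316 1.957
endloop
endfacet
facet normal 0.446 -0.702 0.555
outer loop
vertex 3.357 -0.928 1.392
vertex 3.617 -0.316 1.957
vertex 2.849 -0.715 2.069
endloop
endfacet
facet normal -0.121 -0.969 0.214
outer loop
vertex 3.357 -0.928 1.392
vertex 2.849 -0.715 2.069
vertex 2.495 -0.845 1.282
endloop
endfacet
facet normal -0.022 -0.874 -0.486
outer loop
vertex 3.357 -0.928 1.392
vertex 2.495 -0.845 1.282
vertex 3.044 -0.526 0.684
endloop
endfacet
facet normal 0.605 -0.547 -0.578
outer loop
vertex 3.357 -0.928 1.392
vertex 3.044 -0.526 0.684
vertex 3.738 -0.199 1.101
endloop
endfacet
facet normal 0.950 0.263 0.170
outer loop
vertex 3.617 -0.316 1.957
vertex 3.738 -0.199 1.101
vertex 3.465 0.465 1.598
endloop
endfacet
facet normal 0.223 -0.159 0.962
outer loop
vertex 2.849 -0.715 2.069
vertex 3.617 -0.316 1.957
vertex 2.916 0.146 2.196
endloop
endfacet
facet normal -0.694 -0.592 0.410
outer loop
vertex 2.495 -0.845 1.282
vertex 2.849 -0.715 2.069
vertex 2.222 -0.181 1.779
endloop
endfacet
facet normal -0.534 -0.437 -0.724
outer loop
vertex 3.044 -0.526 0.684
vertex 2.495 -0.845 1.282
vertex 2.343 -0.064 0.923
endloop
endfacet
facet normal 0.481 0.091 -0.872
outer loop
vertex 3.738 -0.199 1.101
vertex 3.044 -0.526 0.684
vertex 3.111 0.335 0.811
endloop
endfacet
facet normal -0.714 0.177 -0.677
outer loop
vertex -0.311 0.895 -0.693
vertex -0.145 2.036 -0.569
vertex 0.744 0.863 -1.814
endloop
endfacet
facet normal -0.144 -0.984 -0.107
outer loop
vertex 2.265 0.484 -0.371
vertex -0.311 0.895 -0.693
vertex 0.744 0.863 -1.814
endloop
endfacet
facet normal -0.714 0.178 -0.677
outer loop
vertex 0.744 0.863 -1.814
vertex -0.145 2.036 -0.569
vertex 0.911 2.004 -1.69
endloop
endfacet
facet normal 0.685 -0.021 -0.728
outer loop
vertex 0.911 2.004 -1.69
vertex 2.265 0.484 -0.371
vertex 0.744 0.863 -1.814
endloop
endfacet
facet normal -0.685 0.021 0.728
outer loop
vertex -0.311 0.895 -0.693
vertex 1.376 1.657 0.874
vertex -0.145 2.036 -0.569
endloop
endfacet
facet normal -0.144 -0.984 -0.107
outer loop
vertex 1.209 0.516 0.75
vertex -0.311 0.895 -0.693
vertex 2.265 0.484 -0.371
endloop
endfacet
facet normal -0.686 0.021 0.728
outer loop
vertex 1.209 0.516 0.75
vertex 1.376 1.657 0.874
vertex -0.311 0.895 -0.693
endloop
endfacet
facet normal 0.144 0.984 0.107
outer loop
vertex -0.145 2.036 -0.569
vertex 1.376 1.657 0.874
vertex 0.911 2.004 -1.69
endloop
endfacet
facet normal 0.686 -0.021 -0.728
outer loop
vertex 2.431 1.625 -0.247
vertex 2.265 0.484 -0.371
vertex 0.911 2.004 -1.69
endloop
endfacet
facet normal 0.144 0.984 0.107
outer loop
vertex 0.911 2.004 -1.69
vertex 1.376 1.657 0.874
vertex 2.431 1.625 -0.247
endloop
endfacet
facet normal 0.714 -0.177 0.677
outer loop
vertex 2.431 1.625 -0.247
vertex 1.209 0.516 0.75
vertex 2.265 0.484 -0.371
endloop
endfacet
facet normal 0.714 -0.178 0.677
outer loop
vertex 1.376 1.657 0.874
vertex 1.209 0.516 0.75
vertex 2.431 1.625 -0.247
endloop
endfacet

endsolid


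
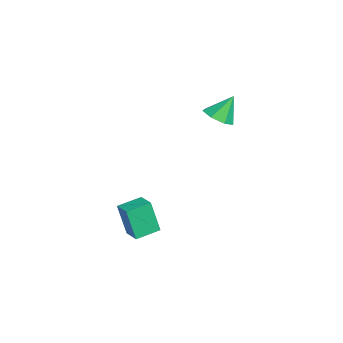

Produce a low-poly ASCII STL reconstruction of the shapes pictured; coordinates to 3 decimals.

solid 
facet normal -0.901 -0.360 -0.243
outer loop
vertex -0.963 -1.487 -2.673
vertex -1.436 -0.42 -2.498
vertex -0.689 -1.105 -4.255
endloop
endfacet
facet normal 0.401 -0.904 -0.149
outer loop
vertex 0.176 -0.76 -4.022
vertex -0.963 -1.487 -2.673
vertex -0.689 -1.105 -4.255
endloop
endfacet
facet normal -0.901 -0.360 -0.243
outer loop
vertex -0.689 -1.105 -4.255
vertex -1.436 -0.42 -2.498
vertex -1.162 -0.039 -4.08
endloop
endfacet
facet normal 0.166 0.231 -0.959
outer loop
vertex -1.162 -0.039 -4.08
vertex 0.176 -0.76 -4.022
vertex -0.689 -1.105 -4.255
endloop
endfacet
facet normal -0.166 -0.231 0.959
outer loop
vertex -0.963 -1.487 -2.673
vertex -0.571 -0.075 -2.265
vertex -1.436 -0.42 -2.498
endloop
endfacet
facet normal 0.401 -0.904 -0.148
outer loop
vertex -0.098 -1.141 -2.44
vertex -0.963 -1.487 -2.673
vertex 0.176 -0.76 -4.022
endloop
endfacet
facet normal -0.166 -0.231 0.959
outer loop
vertex -0.098 -1.141 -2.44
vertex -0.571 -0.075 -2.265
vertex -0.963 -1.487 -2.673
endloop
endfacet
facet normal -0.401 0.904 0.148
outer loop
vertex -1.436 -0.42 -2.498
vertex -0.571 -0.075 -2.265
vertex -1.162 -0.039 -4.08
endloop
endfacet
facet normal 0.166 0.231 -0.959
outer loop
vertex -0.297 0.307 -3.847
vertex 0.176 -0.76 -4.022
vertex -1.162 -0.039 -4.08
endloop
endfacet
facet normal -0.402 0.904 0.149
outer loop
vertex -1.162 -0.039 -4.08
vertex -0.571 -0.075 -2.265
vertex -0.297 0.307 -3.847
endloop
endfacet
facet normal 0.901 0.360 0.243
outer loop
vertex -0.297 0.307 -3.847
vertex -0.098 -1.141 -2.44
vertex 0.176 -0.76 -4.022
endloop
endfacet
facet normal 0.901 0.360 0.243
outer loop
vertex -0.571 -0.075 -2.265
vertex -0.098 -1.141 -2.44
vertex -0.297 0.307 -3.847
endloop
endfacet
facet normal 0.183 -0.527 -0.830
outer loop
vertex -1.648 3.157 1.821
vertex -2.399 2.949 1.788
vertex -2.052 3.571 1.469
endloop
endfacet
facet normal 0.606 0.768 0.208
outer loop
vertex -1.648 3.157 1.821
vertex -2.052 3.571 1.469
vertex -2.641 3.651 2.892
endloop
endfacet
facet normal 0.181 -0.527 -0.830
outer loop
vertex -2.052 3.571 1.469
vertex -2.399 2.949 1.788
vertex -2.717 3.517 1.358
endloop
endfacet
facet normal -0.067 0.994 -0.084
outer loop
vertex -2.052 3.571 1.469
vertex -2.717 3.517 1.358
vertex -2.641 3.651 2.892
endloop
endfacet
facet normal 0.182 -0.527 -0.830
outer loop
vertex -2.717 3.517 1.358
vertex -2.399 2.949 1.788
vertex -3.143 3.036 1.57
endloop
endfacet
facet normal -0.753 0.658 -0.020
outer loop
vertex -2.717 3.517 1.358
vertex -3.143 3.036 1.57
vertex -2.641 3.651 2.892
endloop
endfacet
facet normal 0.181 -0.528 -0.830
outer loop
vertex -3.143 3.036 1.57
vertex -2.399 2.949 1.788
vertex -3.009 2.49 1.947
endloop
endfacet
facet normal -0.937 0.012 0.350
outer loop
vertex -3.143 3.036 1.57
vertex -3.009 2.49 1.947
vertex -2.641 3.651 2.892
endloop
endfacet
facet normal 0.180 -0.527 -0.830
outer loop
vertex -3.009 2.49 1.947
vertex -2.399 2.949 1.788
vertex -2.416 2.29 2.203
endloop
endfacet
facet normal -0.478 -0.458 0.749
outer loop
vertex -3.009 2.49 1.947
vertex -2.416 2.29 2.203
vertex -2.641 3.651 2.892
endloop
endfacet
facet normal 0.181 -0.527 -0.830
outer loop
vertex -2.416 2.29 2.203
vertex -2.399 2.949 1.788
vertex -1.81 2.586 2.147
endloop
endfacet
facet normal 0.275 -0.398 0.875
outer loop
vertex -2.416 2.29 2.203
vertex -1.81 2.586 2.147
vertex -2.641 3.651 2.892
endloop
endfacet
facet normal 0.182 -0.526 -0.831
outer loop
vertex -1.81 2.586 2.147
vertex -2.399 2.949 1.788
vertex -1.648 3.157 1.821
endloop
endfacet
facet normal 0.758 0.147 0.635
outer loop
vertex -1.81 2.586 2.147
vertex -1.648 3.157 1.821
vertex -2.641 3.651 2.892
endloop
endfacet

endsolid


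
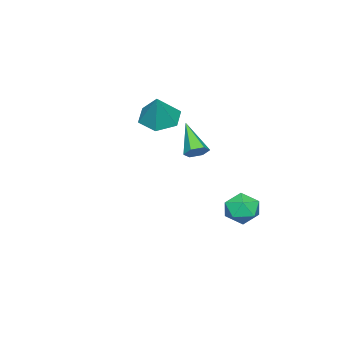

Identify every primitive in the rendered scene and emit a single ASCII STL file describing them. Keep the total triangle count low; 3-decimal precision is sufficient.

solid 
facet normal -0.715 -0.469 0.519
outer loop
vertex -0.689 1.105 -3.686
vertex -0.24 0.394 -3.71
vertex -0.135 0.936 -3.075
endloop
endfacet
facet normal -0.690 0.224 0.688
outer loop
vertex -0.689 1.105 -3.686
vertex -0.135 0.936 -3.075
vertex -0.193 1.716 -3.387
endloop
endfacet
facet normal -0.794 0.601 0.090
outer loop
vertex -0.689 1.105 -3.686
vertex -0.193 1.716 -3.387
vertex -0.333 1.655 -4.214
endloop
endfacet
facet normal -0.883 0.141 -0.448
outer loop
vertex -0.689 1.105 -3.686
vertex -0.333 1.655 -4.214
vertex -0.362 0.838 -4.414
endloop
endfacet
facet normal -0.834 -0.520 -0.184
outer loop
vertex -0.689 1.105 -3.686
vertex -0.362 0.838 -4.414
vertex -0.24 0.394 -3.71
endloop
endfacet
facet normal -0.035 0.369 0.929
outer loop
vertex -0.193 1.716 -3.387
vertex -0.135 0.936 -3.075
vertex 0.562 1.382 -3.226
endloop
endfacet
facet normal -0.074 -0.752 0.654
outer loop
vertex -0.135 0.936 -3.075
vertex -0.24 0.394 -3.71
vertex 0.533 0.565 -3.426
endloop
endfacet
facet normal -0.267 -0.835 -0.481
outer loop
vertex -0.24 0.394 -3.71
vertex -0.362 0.838 -4.414
vertex 0.393 0.504 -4.253
endloop
endfacet
facet normal -0.347 0.235 -0.908
outer loop
vertex -0.362 0.838 -4.414
vertex -0.333 1.655 -4.214
vertex 0.335 1.284 -4.565
endloop
endfacet
facet normal -0.203 0.979 -0.038
outer loop
vertex -0.333 1.655 -4.214
vertex -0.193 1.716 -3.387
vertex 0.44 1.826 -3.93
endloop
endfacet
facet normal 0.883 -0.141 0.448
outer loop
vertex 0.889 1.115 -3.954
vertex 0.562 1.382 -3.226
vertex 0.533 0.565 -3.426
endloop
endfacet
facet normal 0.794 -0.601 -0.090
outer loop
vertex 0.889 1.115 -3.954
vertex 0.533 0.565 -3.426
vertex 0.393 0.504 -4.253
endloop
endfacet
facet normal 0.690 -0.224 -0.688
outer loop
vertex 0.889 1.115 -3.954
vertex 0.393 0.504 -4.253
vertex 0.335 1.284 -4.565
endloop
endfacet
facet normal 0.715 0.469 -0.519
outer loop
vertex 0.889 1.115 -3.954
vertex 0.335 1.284 -4.565
vertex 0.44 1.826 -3.93
endloop
endfacet
facet normal 0.834 0.520 0.184
outer loop
vertex 0.889 1.115 -3.954
vertex 0.44 1.826 -3.93
vertex 0.562 1.382 -3.226
endloop
endfacet
facet normal 0.347 -0.235 0.908
outer loop
vertex 0.533 0.565 -3.426
vertex 0.562 1.382 -3.226
vertex -0.135 0.936 -3.075
endloop
endfacet
facet normal 0.203 -0.979 0.038
outer loop
vertex 0.393 0.504 -4.253
vertex 0.533 0.565 -3.426
vertex -0.24 0.394 -3.71
endloop
endfacet
facet normal 0.035 -0.369 -0.929
outer loop
vertex 0.335 1.284 -4.565
vertex 0.393 0.504 -4.253
vertex -0.362 0.838 -4.414
endloop
endfacet
facet normal 0.074 0.752 -0.654
outer loop
vertex 0.44 1.826 -3.93
vertex 0.335 1.284 -4.565
vertex -0.333 1.655 -4.214
endloop
endfacet
facet normal 0.267 0.835 0.481
outer loop
vertex 0.562 1.382 -3.226
vertex 0.44 1.826 -3.93
vertex -0.193 1.716 -3.387
endloop
endfacet
facet normal -0.473 -0.187 -0.861
outer loop
vertex 0.294 -3.513 0.08
vertex -0.335 -2.874 0.287
vertex 0.422 -2.64 -0.18
endloop
endfacet
facet normal 0.990 -0.139 0.019
outer loop
vertex 0.294 -3.513 0.08
vertex 0.422 -2.64 -0.18
vertex 0.395 -2.586 1.613
endloop
endfacet
facet normal -0.473 -0.187 -0.861
outer loop
vertex 0.422 -2.64 -0.18
vertex -0.335 -2.874 0.287
vertex -0.207 -2.001 0.027
endloop
endfacet
facet normal 0.711 0.703 -0.010
outer loop
vertex 0.422 -2.64 -0.18
vertex -0.207 -2.001 0.027
vertex 0.395 -2.586 1.613
endloop
endfacet
facet normal -0.473 -0.187 -0.861
outer loop
vertex -0.207 -2.001 0.027
vertex -0.335 -2.874 0.287
vertex -0.964 -2.236 0.494
endloop
endfacet
facet normal -0.062 0.928 0.366
outer loop
vertex -0.207 -2.001 0.027
vertex -0.964 -2.236 0.494
vertex 0.395 -2.586 1.613
endloop
endfacet
facet normal -0.474 -0.188 -0.860
outer loop
vertex -0.964 -2.236 0.494
vertex -0.335 -2.874 0.287
vertex -1.092 -3.109 0.755
endloop
endfacet
facet normal -0.555 0.312 0.771
outer loop
vertex -0.964 -2.236 0.494
vertex -1.092 -3.109 0.755
vertex 0.395 -2.586 1.613
endloop
endfacet
facet normal -0.474 -0.188 -0.860
outer loop
vertex -1.092 -3.109 0.755
vertex -0.335 -2.874 0.287
vertex -0.463 -3.747 0.548
endloop
endfacet
facet normal -0.275 -0.531 0.801
outer loop
vertex -1.092 -3.109 0.755
vertex -0.463 -3.747 0.548
vertex 0.395 -2.586 1.613
endloop
endfacet
facet normal -0.474 -0.188 -0.860
outer loop
vertex -0.463 -3.747 0.548
vertex -0.335 -2.874 0.287
vertex 0.294 -3.513 0.08
endloop
endfacet
facet normal 0.497 -0.757 0.425
outer loop
vertex -0.463 -3.747 0.548
vertex 0.294 -3.513 0.08
vertex 0.395 -2.586 1.613
endloop
endfacet
facet normal 0.498 0.566 -0.657
outer loop
vertex 4.511 0.884 0.867
vertex 4.175 1.261 0.937
vertex 4.592 1.233 1.229
endloop
endfacet
facet normal 0.689 -0.592 0.417
outer loop
vertex 4.511 0.884 0.867
vertex 4.592 1.233 1.229
vertex 3.385 0.359 1.983
endloop
endfacet
facet normal 0.498 0.567 -0.656
outer loop
vertex 4.592 1.233 1.229
vertex 4.175 1.261 0.937
vertex 4.256 1.61 1.3
endloop
endfacet
facet normal 0.411 0.199 0.889
outer loop
vertex 4.592 1.233 1.229
vertex 4.256 1.61 1.3
vertex 3.385 0.359 1.983
endloop
endfacet
facet normal 0.497 0.568 -0.657
outer loop
vertex 4.256 1.61 1.3
vertex 4.175 1.261 0.937
vertex 3.839 1.637 1.008
endloop
endfacet
facet normal -0.412 0.641 0.648
outer loop
vertex 4.256 1.61 1.3
vertex 3.839 1.637 1.008
vertex 3.385 0.359 1.983
endloop
endfacet
facet normal 0.496 0.567 -0.658
outer loop
vertex 3.839 1.637 1.008
vertex 4.175 1.261 0.937
vertex 3.758 1.288 0.646
endloop
endfacet
facet normal -0.955 0.289 -0.065
outer loop
vertex 3.839 1.637 1.008
vertex 3.758 1.288 0.646
vertex 3.385 0.359 1.983
endloop
endfacet
facet normal 0.496 0.566 -0.658
outer loop
vertex 3.758 1.288 0.646
vertex 4.175 1.261 0.937
vertex 4.094 0.911 0.575
endloop
endfacet
facet normal -0.677 -0.502 -0.538
outer loop
vertex 3.758 1.288 0.646
vertex 4.094 0.911 0.575
vertex 3.385 0.359 1.983
endloop
endfacet
facet normal 0.497 0.565 -0.658
outer loop
vertex 4.094 0.911 0.575
vertex 4.175 1.261 0.937
vertex 4.511 0.884 0.867
endloop
endfacet
facet normal 0.146 -0.944 -0.296
outer loop
vertex 4.094 0.911 0.575
vertex 4.511 0.884 0.867
vertex 3.385 0.359 1.983
endloop
endfacet

endsolid


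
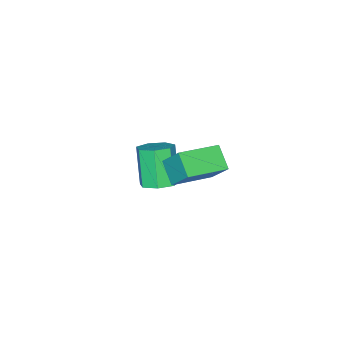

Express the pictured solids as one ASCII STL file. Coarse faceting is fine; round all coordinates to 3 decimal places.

solid 
facet normal 0.351 0.358 -0.865
outer loop
vertex 1.013 -3.938 -4.42
vertex 0.156 -3.617 -4.635
vertex 0.848 -3.179 -4.173
endloop
endfacet
facet normal 0.914 0.068 0.400
outer loop
vertex 1.013 -3.938 -4.42
vertex 0.848 -3.179 -4.173
vertex 0.26 -4.705 -2.569
endloop
endfacet
facet normal 0.914 0.068 0.400
outer loop
vertex 0.26 -4.705 -2.569
vertex 0.848 -3.179 -4.173
vertex 0.095 -3.946 -2.322
endloop
endfacet
facet normal -0.353 -0.358 0.864
outer loop
vertex 0.26 -4.705 -2.569
vertex 0.095 -3.946 -2.322
vertex -0.596 -4.383 -2.785
endloop
endfacet
facet normal 0.351 0.357 -0.865
outer loop
vertex 0.848 -3.179 -4.173
vertex 0.156 -3.617 -4.635
vertex 0.162 -2.749 -4.274
endloop
endfacet
facet normal 0.411 0.771 0.487
outer loop
vertex 0.848 -3.179 -4.173
vertex 0.162 -2.749 -4.274
vertex 0.095 -3.946 -2.322
endloop
endfacet
facet normal 0.411 0.771 0.487
outer loop
vertex 0.095 -3.946 -2.322
vertex 0.162 -2.749 -4.274
vertex -0.591 -3.516 -2.423
endloop
endfacet
facet normal -0.352 -0.359 0.864
outer loop
vertex 0.095 -3.946 -2.322
vertex -0.591 -3.516 -2.423
vertex -0.596 -4.383 -2.785
endloop
endfacet
facet normal 0.352 0.357 -0.865
outer loop
vertex 0.162 -2.749 -4.274
vertex 0.156 -3.617 -4.635
vertex -0.528 -2.973 -4.647
endloop
endfacet
facet normal -0.401 0.892 0.207
outer loop
vertex 0.162 -2.749 -4.274
vertex -0.528 -2.973 -4.647
vertex -0.591 -3.516 -2.423
endloop
endfacet
facet normal -0.401 0.892 0.207
outer loop
vertex -0.591 -3.516 -2.423
vertex -0.528 -2.973 -4.647
vertex -1.281 -3.74 -2.796
endloop
endfacet
facet normal -0.351 -0.359 0.865
outer loop
vertex -0.591 -3.516 -2.423
vertex -1.281 -3.74 -2.796
vertex -0.596 -4.383 -2.785
endloop
endfacet
facet normal 0.352 0.358 -0.865
outer loop
vertex -0.528 -2.973 -4.647
vertex 0.156 -3.617 -4.635
vertex -0.703 -3.681 -5.011
endloop
endfacet
facet normal -0.911 0.343 -0.229
outer loop
vertex -0.528 -2.973 -4.647
vertex -0.703 -3.681 -5.011
vertex -1.281 -3.74 -2.796
endloop
endfacet
facet normal -0.911 0.342 -0.229
outer loop
vertex -1.281 -3.74 -2.796
vertex -0.703 -3.681 -5.011
vertex -1.455 -4.448 -3.161
endloop
endfacet
facet normal -0.351 -0.359 0.865
outer loop
vertex -1.281 -3.74 -2.796
vertex -1.455 -4.448 -3.161
vertex -0.596 -4.383 -2.785
endloop
endfacet
facet normal 0.352 0.359 -0.864
outer loop
vertex -0.703 -3.681 -5.011
vertex 0.156 -3.617 -4.635
vertex -0.23 -4.341 -5.093
endloop
endfacet
facet normal -0.735 -0.466 -0.492
outer loop
vertex -0.703 -3.681 -5.011
vertex -0.23 -4.341 -5.093
vertex -1.455 -4.448 -3.161
endloop
endfacet
facet normal -0.736 -0.466 -0.492
outer loop
vertex -1.455 -4.448 -3.161
vertex -0.23 -4.341 -5.093
vertex -0.983 -5.108 -3.242
endloop
endfacet
facet normal -0.352 -0.358 0.865
outer loop
vertex -1.455 -4.448 -3.161
vertex -0.983 -5.108 -3.242
vertex -0.596 -4.383 -2.785
endloop
endfacet
facet normal 0.352 0.359 -0.864
outer loop
vertex -0.23 -4.341 -5.093
vertex 0.156 -3.617 -4.635
vertex 0.533 -4.455 -4.83
endloop
endfacet
facet normal -0.005 -0.923 -0.385
outer loop
vertex -0.23 -4.341 -5.093
vertex 0.533 -4.455 -4.83
vertex -0.983 -5.108 -3.242
endloop
endfacet
facet normal -0.005 -0.923 -0.385
outer loop
vertex -0.983 -5.108 -3.242
vertex 0.533 -4.455 -4.83
vertex -0.219 -5.222 -2.979
endloop
endfacet
facet normal -0.351 -0.358 0.865
outer loop
vertex -0.983 -5.108 -3.242
vertex -0.219 -5.222 -2.979
vertex -0.596 -4.383 -2.785
endloop
endfacet
facet normal 0.351 0.359 -0.865
outer loop
vertex 0.533 -4.455 -4.83
vertex 0.156 -3.617 -4.635
vertex 1.013 -3.938 -4.42
endloop
endfacet
facet normal 0.728 -0.685 0.012
outer loop
vertex 0.533 -4.455 -4.83
vertex 1.013 -3.938 -4.42
vertex -0.219 -5.222 -2.979
endloop
endfacet
facet normal 0.729 -0.685 0.013
outer loop
vertex -0.219 -5.222 -2.979
vertex 1.013 -3.938 -4.42
vertex 0.26 -4.705 -2.569
endloop
endfacet
facet normal -0.353 -0.358 0.864
outer loop
vertex -0.219 -5.222 -2.979
vertex 0.26 -4.705 -2.569
vertex -0.596 -4.383 -2.785
endloop
endfacet
facet normal -0.901 0.374 -0.220
outer loop
vertex 1.64 -0.125 0.815
vertex 1.737 0.805 2.0
vertex 2.202 0.783 0.056
endloop
endfacet
facet normal -0.064 -0.616 -0.785
outer loop
vertex 4.103 -0.005 0.52
vertex 1.64 -0.125 0.815
vertex 2.202 0.783 0.056
endloop
endfacet
facet normal -0.901 0.373 -0.220
outer loop
vertex 2.202 0.783 0.056
vertex 1.737 0.805 2.0
vertex 2.298 1.714 1.241
endloop
endfacet
facet normal 0.429 0.693 -0.579
outer loop
vertex 2.298 1.714 1.241
vertex 4.103 -0.005 0.52
vertex 2.202 0.783 0.056
endloop
endfacet
facet normal -0.429 -0.693 0.579
outer loop
vertex 1.64 -0.125 0.815
vertex 3.638 0.017 2.464
vertex 1.737 0.805 2.0
endloop
endfacet
facet normal -0.064 -0.616 -0.785
outer loop
vertex 3.542 -0.914 1.279
vertex 1.64 -0.125 0.815
vertex 4.103 -0.005 0.52
endloop
endfacet
facet normal -0.429 -0.693 0.579
outer loop
vertex 3.542 -0.914 1.279
vertex 3.638 0.017 2.464
vertex 1.64 -0.125 0.815
endloop
endfacet
facet normal 0.064 0.616 0.785
outer loop
vertex 1.737 0.805 2.0
vertex 3.638 0.017 2.464
vertex 2.298 1.714 1.241
endloop
endfacet
facet normal 0.429 0.693 -0.579
outer loop
vertex 4.2 0.925 1.705
vertex 4.103 -0.005 0.52
vertex 2.298 1.714 1.241
endloop
endfacet
facet normal 0.064 0.616 0.785
outer loop
vertex 2.298 1.714 1.241
vertex 3.638 0.017 2.464
vertex 4.2 0.925 1.705
endloop
endfacet
facet normal 0.901 -0.373 0.219
outer loop
vertex 4.2 0.925 1.705
vertex 3.542 -0.914 1.279
vertex 4.103 -0.005 0.52
endloop
endfacet
facet normal 0.901 -0.373 0.220
outer loop
vertex 3.638 0.017 2.464
vertex 3.542 -0.914 1.279
vertex 4.2 0.925 1.705
endloop
endfacet

endsolid


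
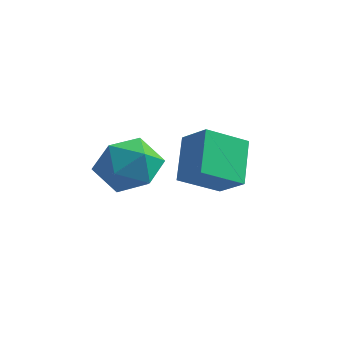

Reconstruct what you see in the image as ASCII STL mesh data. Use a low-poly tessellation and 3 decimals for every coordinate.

solid 
facet normal -0.851 0.140 -0.506
outer loop
vertex -3.567 1.448 -0.14
vertex -2.864 2.883 -0.925
vertex -2.882 0.309 -1.607
endloop
endfacet
facet normal -0.395 -0.806 0.441
outer loop
vertex -1.716 0.117 -0.915
vertex -3.567 1.448 -0.14
vertex -2.882 0.309 -1.607
endloop
endfacet
facet normal -0.852 0.140 -0.505
outer loop
vertex -2.882 0.309 -1.607
vertex -2.864 2.883 -0.925
vertex -2.18 1.744 -2.393
endloop
endfacet
facet normal 0.345 -0.575 -0.742
outer loop
vertex -2.18 1.744 -2.393
vertex -1.716 0.117 -0.915
vertex -2.882 0.309 -1.607
endloop
endfacet
facet normal -0.345 0.575 0.742
outer loop
vertex -3.567 1.448 -0.14
vertex -1.698 2.691 -0.233
vertex -2.864 2.883 -0.925
endloop
endfacet
facet normal -0.395 -0.806 0.441
outer loop
vertex -2.4 1.256 0.553
vertex -3.567 1.448 -0.14
vertex -1.716 0.117 -0.915
endloop
endfacet
facet normal -0.346 0.575 0.741
outer loop
vertex -2.4 1.256 0.553
vertex -1.698 2.691 -0.233
vertex -3.567 1.448 -0.14
endloop
endfacet
facet normal 0.395 0.806 -0.441
outer loop
vertex -2.864 2.883 -0.925
vertex -1.698 2.691 -0.233
vertex -2.18 1.744 -2.393
endloop
endfacet
facet normal 0.346 -0.575 -0.742
outer loop
vertex -1.013 1.552 -1.7
vertex -1.716 0.117 -0.915
vertex -2.18 1.744 -2.393
endloop
endfacet
facet normal 0.395 0.806 -0.441
outer loop
vertex -2.18 1.744 -2.393
vertex -1.698 2.691 -0.233
vertex -1.013 1.552 -1.7
endloop
endfacet
facet normal 0.851 -0.140 0.506
outer loop
vertex -1.013 1.552 -1.7
vertex -2.4 1.256 0.553
vertex -1.716 0.117 -0.915
endloop
endfacet
facet normal 0.851 -0.139 0.506
outer loop
vertex -1.698 2.691 -0.233
vertex -2.4 1.256 0.553
vertex -1.013 1.552 -1.7
endloop
endfacet
facet normal -0.481 0.066 0.874
outer loop
vertex -4.507 -1.271 -0.028
vertex -3.718 -2.12 0.47
vertex -3.441 -0.891 0.529
endloop
endfacet
facet normal -0.514 0.683 0.518
outer loop
vertex -4.507 -1.271 -0.028
vertex -3.441 -0.891 0.529
vertex -3.815 -0.354 -0.55
endloop
endfacet
facet normal -0.823 0.556 -0.114
outer loop
vertex -4.507 -1.271 -0.028
vertex -3.815 -0.354 -0.55
vertex -4.322 -1.252 -1.276
endloop
endfacet
facet normal -0.979 -0.139 -0.147
outer loop
vertex -4.507 -1.271 -0.028
vertex -4.322 -1.252 -1.276
vertex -4.262 -2.344 -0.646
endloop
endfacet
facet normal -0.768 -0.442 0.463
outer loop
vertex -4.507 -1.271 -0.028
vertex -4.262 -2.344 -0.646
vertex -3.718 -2.12 0.47
endloop
endfacet
facet normal 0.152 0.905 0.398
outer loop
vertex -3.815 -0.354 -0.55
vertex -3.441 -0.891 0.529
vertex -2.598 -0.636 -0.374
endloop
endfacet
facet normal 0.208 -0.094 0.974
outer loop
vertex -3.441 -0.891 0.529
vertex -3.718 -2.12 0.47
vertex -2.538 -1.728 0.256
endloop
endfacet
facet normal -0.257 -0.916 0.309
outer loop
vertex -3.718 -2.12 0.47
vertex -4.262 -2.344 -0.646
vertex -3.045 -2.626 -0.47
endloop
endfacet
facet normal -0.599 -0.425 -0.679
outer loop
vertex -4.262 -2.344 -0.646
vertex -4.322 -1.252 -1.276
vertex -3.419 -2.089 -1.549
endloop
endfacet
facet normal -0.346 0.700 -0.625
outer loop
vertex -4.322 -1.252 -1.276
vertex -3.815 -0.354 -0.55
vertex -3.142 -0.86 -1.49
endloop
endfacet
facet normal 0.979 0.139 0.147
outer loop
vertex -2.353 -1.709 -0.992
vertex -2.598 -0.636 -0.374
vertex -2.538 -1.728 0.256
endloop
endfacet
facet normal 0.823 -0.556 0.114
outer loop
vertex -2.353 -1.709 -0.992
vertex -2.538 -1.728 0.256
vertex -3.045 -2.626 -0.47
endloop
endfacet
facet normal 0.514 -0.683 -0.518
outer loop
vertex -2.353 -1.709 -0.992
vertex -3.045 -2.626 -0.47
vertex -3.419 -2.089 -1.549
endloop
endfacet
facet normal 0.481 -0.066 -0.874
outer loop
vertex -2.353 -1.709 -0.992
vertex -3.419 -2.089 -1.549
vertex -3.142 -0.86 -1.49
endloop
endfacet
facet normal 0.768 0.442 -0.463
outer loop
vertex -2.353 -1.709 -0.992
vertex -3.142 -0.86 -1.49
vertex -2.598 -0.636 -0.374
endloop
endfacet
facet normal 0.599 0.425 0.679
outer loop
vertex -2.538 -1.728 0.256
vertex -2.598 -0.636 -0.374
vertex -3.441 -0.891 0.529
endloop
endfacet
facet normal 0.346 -0.700 0.625
outer loop
vertex -3.045 -2.626 -0.47
vertex -2.538 -1.728 0.256
vertex -3.718 -2.12 0.47
endloop
endfacet
facet normal -0.152 -0.905 -0.398
outer loop
vertex -3.419 -2.089 -1.549
vertex -3.045 -2.626 -0.47
vertex -4.262 -2.344 -0.646
endloop
endfacet
facet normal -0.208 0.094 -0.974
outer loop
vertex -3.142 -0.86 -1.49
vertex -3.419 -2.089 -1.549
vertex -4.322 -1.252 -1.276
endloop
endfacet
facet normal 0.257 0.916 -0.309
outer loop
vertex -2.598 -0.636 -0.374
vertex -3.142 -0.86 -1.49
vertex -3.815 -0.354 -0.55
endloop
endfacet

endsolid


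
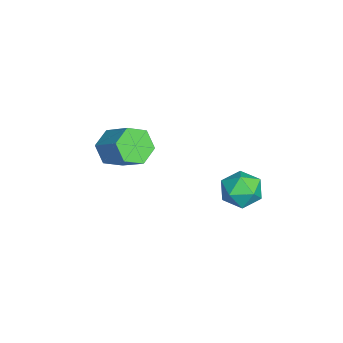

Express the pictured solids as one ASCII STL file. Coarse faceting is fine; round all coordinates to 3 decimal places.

solid 
facet normal -0.581 -0.569 -0.582
outer loop
vertex -0.116 -1.692 -0.435
vertex -0.855 -1.275 -0.105
vertex -0.438 -0.945 -0.844
endloop
endfacet
facet normal 0.733 -0.055 -0.678
outer loop
vertex -0.116 -1.692 -0.435
vertex -0.438 -0.945 -0.844
vertex 0.773 -0.822 0.455
endloop
endfacet
facet normal 0.733 -0.055 -0.678
outer loop
vertex 0.773 -0.822 0.455
vertex -0.438 -0.945 -0.844
vertex 0.452 -0.075 0.047
endloop
endfacet
facet normal 0.581 0.568 0.583
outer loop
vertex 0.773 -0.822 0.455
vertex 0.452 -0.075 0.047
vertex 0.035 -0.405 0.785
endloop
endfacet
facet normal -0.581 -0.569 -0.582
outer loop
vertex -0.438 -0.945 -0.844
vertex -0.855 -1.275 -0.105
vertex -1.176 -0.528 -0.514
endloop
endfacet
facet normal 0.061 0.683 -0.728
outer loop
vertex -0.438 -0.945 -0.844
vertex -1.176 -0.528 -0.514
vertex 0.452 -0.075 0.047
endloop
endfacet
facet normal 0.061 0.683 -0.728
outer loop
vertex 0.452 -0.075 0.047
vertex -1.176 -0.528 -0.514
vertex -0.287 0.342 0.377
endloop
endfacet
facet normal 0.581 0.569 0.582
outer loop
vertex 0.452 -0.075 0.047
vertex -0.287 0.342 0.377
vertex 0.035 -0.405 0.785
endloop
endfacet
facet normal -0.581 -0.569 -0.582
outer loop
vertex -1.176 -0.528 -0.514
vertex -0.855 -1.275 -0.105
vertex -1.593 -0.858 0.225
endloop
endfacet
facet normal -0.673 0.738 -0.050
outer loop
vertex -1.176 -0.528 -0.514
vertex -1.593 -0.858 0.225
vertex -0.287 0.342 0.377
endloop
endfacet
facet normal -0.673 0.738 -0.050
outer loop
vertex -0.287 0.342 0.377
vertex -1.593 -0.858 0.225
vertex -0.704 0.012 1.115
endloop
endfacet
facet normal 0.581 0.569 0.582
outer loop
vertex -0.287 0.342 0.377
vertex -0.704 0.012 1.115
vertex 0.035 -0.405 0.785
endloop
endfacet
facet normal -0.581 -0.568 -0.583
outer loop
vertex -1.593 -0.858 0.225
vertex -0.855 -1.275 -0.105
vertex -1.272 -1.605 0.633
endloop
endfacet
facet normal -0.733 0.055 0.678
outer loop
vertex -1.593 -0.858 0.225
vertex -1.272 -1.605 0.633
vertex -0.704 0.012 1.115
endloop
endfacet
facet normal -0.733 0.055 0.678
outer loop
vertex -0.704 0.012 1.115
vertex -1.272 -1.605 0.633
vertex -0.382 -0.735 1.524
endloop
endfacet
facet normal 0.581 0.569 0.582
outer loop
vertex -0.704 0.012 1.115
vertex -0.382 -0.735 1.524
vertex 0.035 -0.405 0.785
endloop
endfacet
facet normal -0.581 -0.569 -0.582
outer loop
vertex -1.272 -1.605 0.633
vertex -0.855 -1.275 -0.105
vertex -0.533 -2.022 0.303
endloop
endfacet
facet normal -0.061 -0.683 0.728
outer loop
vertex -1.272 -1.605 0.633
vertex -0.533 -2.022 0.303
vertex -0.382 -0.735 1.524
endloop
endfacet
facet normal -0.061 -0.683 0.728
outer loop
vertex -0.382 -0.735 1.524
vertex -0.533 -2.022 0.303
vertex 0.356 -1.152 1.194
endloop
endfacet
facet normal 0.581 0.569 0.582
outer loop
vertex -0.382 -0.735 1.524
vertex 0.356 -1.152 1.194
vertex 0.035 -0.405 0.785
endloop
endfacet
facet normal -0.581 -0.569 -0.582
outer loop
vertex -0.533 -2.022 0.303
vertex -0.855 -1.275 -0.105
vertex -0.116 -1.692 -0.435
endloop
endfacet
facet normal 0.673 -0.738 0.050
outer loop
vertex -0.533 -2.022 0.303
vertex -0.116 -1.692 -0.435
vertex 0.356 -1.152 1.194
endloop
endfacet
facet normal 0.673 -0.738 0.050
outer loop
vertex 0.356 -1.152 1.194
vertex -0.116 -1.692 -0.435
vertex 0.773 -0.822 0.455
endloop
endfacet
facet normal 0.581 0.569 0.582
outer loop
vertex 0.356 -1.152 1.194
vertex 0.773 -0.822 0.455
vertex 0.035 -0.405 0.785
endloop
endfacet
facet normal -0.342 0.935 -0.094
outer loop
vertex 3.54 4.415 0.716
vertex 2.693 4.116 0.82
vertex 3.177 4.365 1.542
endloop
endfacet
facet normal 0.312 0.930 0.193
outer loop
vertex 3.54 4.415 0.716
vertex 3.177 4.365 1.542
vertex 4.033 4.106 1.408
endloop
endfacet
facet normal 0.751 0.605 -0.265
outer loop
vertex 3.54 4.415 0.716
vertex 4.033 4.106 1.408
vertex 4.078 3.697 0.603
endloop
endfacet
facet normal 0.369 0.408 -0.835
outer loop
vertex 3.54 4.415 0.716
vertex 4.078 3.697 0.603
vertex 3.25 3.703 0.24
endloop
endfacet
facet normal -0.306 0.612 -0.729
outer loop
vertex 3.54 4.415 0.716
vertex 3.25 3.703 0.24
vertex 2.693 4.116 0.82
endloop
endfacet
facet normal 0.287 0.541 0.790
outer loop
vertex 4.033 4.106 1.408
vertex 3.177 4.365 1.542
vertex 3.49 3.617 1.94
endloop
endfacet
facet normal -0.769 0.549 0.326
outer loop
vertex 3.177 4.365 1.542
vertex 2.693 4.116 0.82
vertex 2.662 3.623 1.577
endloop
endfacet
facet normal -0.712 0.026 -0.702
outer loop
vertex 2.693 4.116 0.82
vertex 3.25 3.703 0.24
vertex 2.707 3.214 0.772
endloop
endfacet
facet normal 0.380 -0.305 -0.873
outer loop
vertex 3.25 3.703 0.24
vertex 4.078 3.697 0.603
vertex 3.563 2.955 0.638
endloop
endfacet
facet normal 0.999 0.013 0.049
outer loop
vertex 4.078 3.697 0.603
vertex 4.033 4.106 1.408
vertex 4.047 3.204 1.36
endloop
endfacet
facet normal -0.369 -0.408 0.835
outer loop
vertex 3.2 2.905 1.464
vertex 3.49 3.617 1.94
vertex 2.662 3.623 1.577
endloop
endfacet
facet normal -0.751 -0.605 0.265
outer loop
vertex 3.2 2.905 1.464
vertex 2.662 3.623 1.577
vertex 2.707 3.214 0.772
endloop
endfacet
facet normal -0.312 -0.930 -0.193
outer loop
vertex 3.2 2.905 1.464
vertex 2.707 3.214 0.772
vertex 3.563 2.955 0.638
endloop
endfacet
facet normal 0.342 -0.935 0.094
outer loop
vertex 3.2 2.905 1.464
vertex 3.563 2.955 0.638
vertex 4.047 3.204 1.36
endloop
endfacet
facet normal 0.306 -0.612 0.729
outer loop
vertex 3.2 2.905 1.464
vertex 4.047 3.204 1.36
vertex 3.49 3.617 1.94
endloop
endfacet
facet normal -0.380 0.305 0.873
outer loop
vertex 2.662 3.623 1.577
vertex 3.49 3.617 1.94
vertex 3.177 4.365 1.542
endloop
endfacet
facet normal -0.999 -0.013 -0.049
outer loop
vertex 2.707 3.214 0.772
vertex 2.662 3.623 1.577
vertex 2.693 4.116 0.82
endloop
endfacet
facet normal -0.287 -0.541 -0.790
outer loop
vertex 3.563 2.955 0.638
vertex 2.707 3.214 0.772
vertex 3.25 3.703 0.24
endloop
endfacet
facet normal 0.769 -0.549 -0.326
outer loop
vertex 4.047 3.204 1.36
vertex 3.563 2.955 0.638
vertex 4.078 3.697 0.603
endloop
endfacet
facet normal 0.712 -0.026 0.702
outer loop
vertex 3.49 3.617 1.94
vertex 4.047 3.204 1.36
vertex 4.033 4.106 1.408
endloop
endfacet

endsolid


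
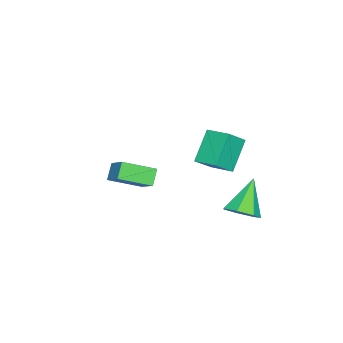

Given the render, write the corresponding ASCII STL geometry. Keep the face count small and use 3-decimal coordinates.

solid 
facet normal 0.649 -0.060 -0.758
outer loop
vertex 2.538 3.94 -1.809
vertex 1.907 3.915 -2.347
vertex 2.311 4.578 -2.054
endloop
endfacet
facet normal 0.397 0.449 0.801
outer loop
vertex 2.538 3.94 -1.809
vertex 2.311 4.578 -2.054
vertex 0.713 4.025 -0.953
endloop
endfacet
facet normal 0.649 -0.061 -0.758
outer loop
vertex 2.311 4.578 -2.054
vertex 1.907 3.915 -2.347
vertex 1.78 4.717 -2.52
endloop
endfacet
facet normal -0.073 0.930 0.361
outer loop
vertex 2.311 4.578 -2.054
vertex 1.78 4.717 -2.52
vertex 0.713 4.025 -0.953
endloop
endfacet
facet normal 0.649 -0.061 -0.758
outer loop
vertex 1.78 4.717 -2.52
vertex 1.907 3.915 -2.347
vertex 1.344 4.251 -2.856
endloop
endfacet
facet normal -0.672 0.728 -0.137
outer loop
vertex 1.78 4.717 -2.52
vertex 1.344 4.251 -2.856
vertex 0.713 4.025 -0.953
endloop
endfacet
facet normal 0.650 -0.060 -0.758
outer loop
vertex 1.344 4.251 -2.856
vertex 1.907 3.915 -2.347
vertex 1.333 3.533 -2.809
endloop
endfacet
facet normal -0.949 -0.006 -0.315
outer loop
vertex 1.344 4.251 -2.856
vertex 1.333 3.533 -2.809
vertex 0.713 4.025 -0.953
endloop
endfacet
facet normal 0.650 -0.060 -0.758
outer loop
vertex 1.333 3.533 -2.809
vertex 1.907 3.915 -2.347
vertex 1.754 3.102 -2.414
endloop
endfacet
facet normal -0.695 -0.718 -0.042
outer loop
vertex 1.333 3.533 -2.809
vertex 1.754 3.102 -2.414
vertex 0.713 4.025 -0.953
endloop
endfacet
facet normal 0.649 -0.060 -0.759
outer loop
vertex 1.754 3.102 -2.414
vertex 1.907 3.915 -2.347
vertex 2.291 3.283 -1.969
endloop
endfacet
facet normal -0.102 -0.872 0.478
outer loop
vertex 1.754 3.102 -2.414
vertex 2.291 3.283 -1.969
vertex 0.713 4.025 -0.953
endloop
endfacet
facet normal 0.649 -0.059 -0.758
outer loop
vertex 2.291 3.283 -1.969
vertex 1.907 3.915 -2.347
vertex 2.538 3.94 -1.809
endloop
endfacet
facet normal 0.384 -0.352 0.854
outer loop
vertex 2.291 3.283 -1.969
vertex 2.538 3.94 -1.809
vertex 0.713 4.025 -0.953
endloop
endfacet
facet normal -0.682 0.372 -0.630
outer loop
vertex 2.419 3.286 2.431
vertex 2.796 4.33 2.64
vertex 3.473 3.15 1.209
endloop
endfacet
facet normal -0.333 -0.925 -0.185
outer loop
vertex 4.244 2.73 1.92
vertex 2.419 3.286 2.431
vertex 3.473 3.15 1.209
endloop
endfacet
facet normal -0.682 0.372 -0.629
outer loop
vertex 3.473 3.15 1.209
vertex 2.796 4.33 2.64
vertex 3.85 4.194 1.417
endloop
endfacet
facet normal 0.650 -0.084 -0.755
outer loop
vertex 3.85 4.194 1.417
vertex 4.244 2.73 1.92
vertex 3.473 3.15 1.209
endloop
endfacet
facet normal -0.650 0.084 0.755
outer loop
vertex 2.419 3.286 2.431
vertex 3.567 3.91 3.351
vertex 2.796 4.33 2.64
endloop
endfacet
facet normal -0.333 -0.925 -0.184
outer loop
vertex 3.19 2.866 3.143
vertex 2.419 3.286 2.431
vertex 4.244 2.73 1.92
endloop
endfacet
facet normal -0.651 0.085 0.755
outer loop
vertex 3.19 2.866 3.143
vertex 3.567 3.91 3.351
vertex 2.419 3.286 2.431
endloop
endfacet
facet normal 0.333 0.925 0.185
outer loop
vertex 2.796 4.33 2.64
vertex 3.567 3.91 3.351
vertex 3.85 4.194 1.417
endloop
endfacet
facet normal 0.651 -0.084 -0.754
outer loop
vertex 4.621 3.774 2.129
vertex 4.244 2.73 1.92
vertex 3.85 4.194 1.417
endloop
endfacet
facet normal 0.333 0.925 0.185
outer loop
vertex 3.85 4.194 1.417
vertex 3.567 3.91 3.351
vertex 4.621 3.774 2.129
endloop
endfacet
facet normal 0.682 -0.372 0.629
outer loop
vertex 4.621 3.774 2.129
vertex 3.19 2.866 3.143
vertex 4.244 2.73 1.92
endloop
endfacet
facet normal 0.682 -0.372 0.630
outer loop
vertex 3.567 3.91 3.351
vertex 3.19 2.866 3.143
vertex 4.621 3.774 2.129
endloop
endfacet
facet normal -0.663 -0.043 0.747
outer loop
vertex 1.283 -2.059 -1.097
vertex 2.054 -1.259 -0.367
vertex 0.535 -0.799 -1.688
endloop
endfacet
facet normal -0.580 -0.602 -0.549
outer loop
vertex 1.126 -0.761 -2.353
vertex 1.283 -2.059 -1.097
vertex 0.535 -0.799 -1.688
endloop
endfacet
facet normal -0.663 -0.042 0.748
outer loop
vertex 0.535 -0.799 -1.688
vertex 2.054 -1.259 -0.367
vertex 1.307 0.001 -0.958
endloop
endfacet
facet normal -0.473 0.798 -0.374
outer loop
vertex 1.307 0.001 -0.958
vertex 1.126 -0.761 -2.353
vertex 0.535 -0.799 -1.688
endloop
endfacet
facet normal 0.473 -0.798 0.375
outer loop
vertex 1.283 -2.059 -1.097
vertex 2.645 -1.221 -1.032
vertex 2.054 -1.259 -0.367
endloop
endfacet
facet normal -0.580 -0.602 -0.549
outer loop
vertex 1.873 -2.021 -1.762
vertex 1.283 -2.059 -1.097
vertex 1.126 -0.761 -2.353
endloop
endfacet
facet normal 0.473 -0.798 0.374
outer loop
vertex 1.873 -2.021 -1.762
vertex 2.645 -1.221 -1.032
vertex 1.283 -2.059 -1.097
endloop
endfacet
facet normal 0.580 0.602 0.550
outer loop
vertex 2.054 -1.259 -0.367
vertex 2.645 -1.221 -1.032
vertex 1.307 0.001 -0.958
endloop
endfacet
facet normal -0.473 0.798 -0.374
outer loop
vertex 1.897 0.039 -1.623
vertex 1.126 -0.761 -2.353
vertex 1.307 0.001 -0.958
endloop
endfacet
facet normal 0.580 0.602 0.549
outer loop
vertex 1.307 0.001 -0.958
vertex 2.645 -1.221 -1.032
vertex 1.897 0.039 -1.623
endloop
endfacet
facet normal 0.663 0.043 -0.747
outer loop
vertex 1.897 0.039 -1.623
vertex 1.873 -2.021 -1.762
vertex 1.126 -0.761 -2.353
endloop
endfacet
facet normal 0.663 0.043 -0.748
outer loop
vertex 2.645 -1.221 -1.032
vertex 1.873 -2.021 -1.762
vertex 1.897 0.039 -1.623
endloop
endfacet

endsolid
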